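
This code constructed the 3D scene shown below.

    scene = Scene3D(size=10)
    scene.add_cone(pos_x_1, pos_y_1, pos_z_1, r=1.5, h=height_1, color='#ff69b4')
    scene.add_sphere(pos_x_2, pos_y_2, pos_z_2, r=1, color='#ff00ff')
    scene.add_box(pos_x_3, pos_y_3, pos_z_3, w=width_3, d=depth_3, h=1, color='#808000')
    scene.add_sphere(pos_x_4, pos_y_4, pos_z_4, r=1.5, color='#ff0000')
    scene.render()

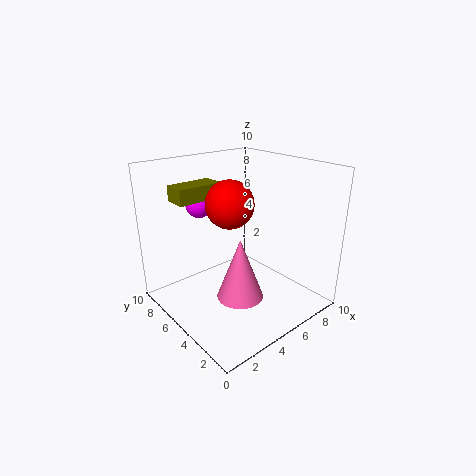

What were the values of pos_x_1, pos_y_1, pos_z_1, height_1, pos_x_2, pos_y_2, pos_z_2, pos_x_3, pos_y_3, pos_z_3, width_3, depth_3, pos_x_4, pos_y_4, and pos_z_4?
pos_x_1 = 3.5; pos_y_1 = 3; pos_z_1 = 2; height_1 = 4; pos_x_2 = 4.5; pos_y_2 = 9; pos_z_2 = 6.5; pos_x_3 = 1; pos_y_3 = 5.5; pos_z_3 = 8; width_3 = 3; depth_3 = 1.5; pos_x_4 = 3.5; pos_y_4 = 4; pos_z_4 = 8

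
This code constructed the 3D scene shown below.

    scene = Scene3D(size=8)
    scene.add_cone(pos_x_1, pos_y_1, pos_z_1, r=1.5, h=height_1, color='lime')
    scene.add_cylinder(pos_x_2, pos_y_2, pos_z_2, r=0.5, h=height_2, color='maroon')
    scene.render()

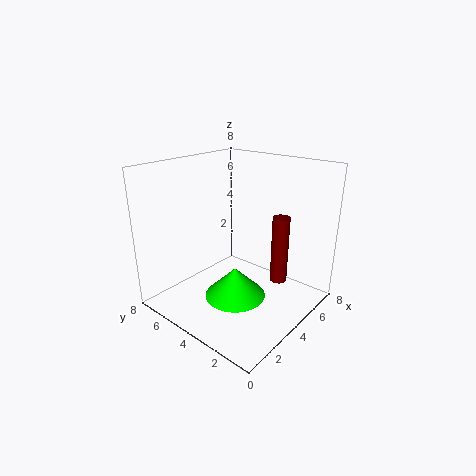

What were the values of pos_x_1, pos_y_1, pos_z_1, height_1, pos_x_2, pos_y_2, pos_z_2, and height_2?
pos_x_1 = 2; pos_y_1 = 2.5; pos_z_1 = 2; height_1 = 1.5; pos_x_2 = 6; pos_y_2 = 2.5; pos_z_2 = 1; height_2 = 4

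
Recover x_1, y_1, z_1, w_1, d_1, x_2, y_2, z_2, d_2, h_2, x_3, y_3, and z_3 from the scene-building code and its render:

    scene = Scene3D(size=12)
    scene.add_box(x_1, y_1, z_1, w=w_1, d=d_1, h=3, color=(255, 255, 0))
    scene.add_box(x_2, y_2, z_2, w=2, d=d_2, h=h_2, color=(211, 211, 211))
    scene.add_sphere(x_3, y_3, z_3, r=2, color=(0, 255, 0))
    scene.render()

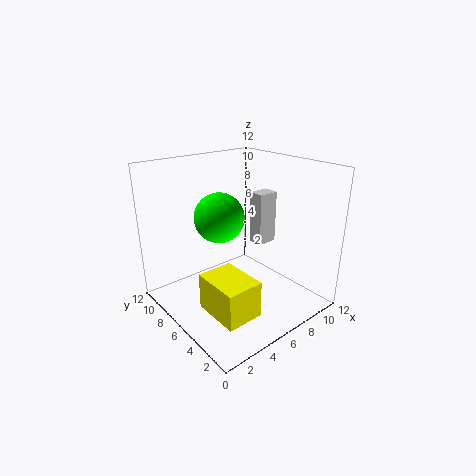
x_1 = 2
y_1 = 2
z_1 = 1
w_1 = 3
d_1 = 4
x_2 = 10
y_2 = 7.5
z_2 = 3.5
d_2 = 1.5
h_2 = 5
x_3 = 4.5
y_3 = 6.5
z_3 = 8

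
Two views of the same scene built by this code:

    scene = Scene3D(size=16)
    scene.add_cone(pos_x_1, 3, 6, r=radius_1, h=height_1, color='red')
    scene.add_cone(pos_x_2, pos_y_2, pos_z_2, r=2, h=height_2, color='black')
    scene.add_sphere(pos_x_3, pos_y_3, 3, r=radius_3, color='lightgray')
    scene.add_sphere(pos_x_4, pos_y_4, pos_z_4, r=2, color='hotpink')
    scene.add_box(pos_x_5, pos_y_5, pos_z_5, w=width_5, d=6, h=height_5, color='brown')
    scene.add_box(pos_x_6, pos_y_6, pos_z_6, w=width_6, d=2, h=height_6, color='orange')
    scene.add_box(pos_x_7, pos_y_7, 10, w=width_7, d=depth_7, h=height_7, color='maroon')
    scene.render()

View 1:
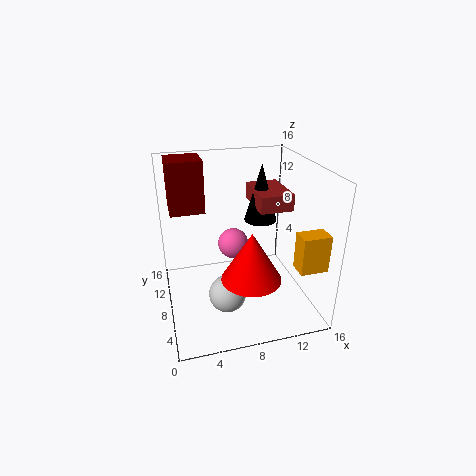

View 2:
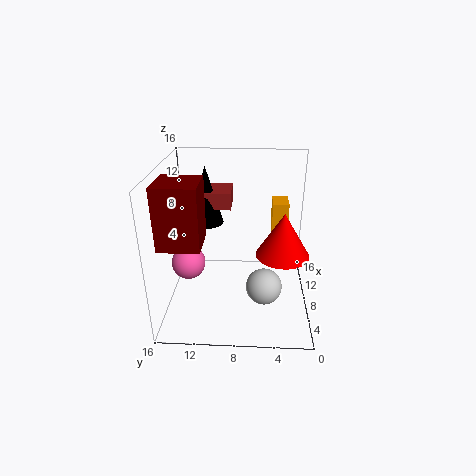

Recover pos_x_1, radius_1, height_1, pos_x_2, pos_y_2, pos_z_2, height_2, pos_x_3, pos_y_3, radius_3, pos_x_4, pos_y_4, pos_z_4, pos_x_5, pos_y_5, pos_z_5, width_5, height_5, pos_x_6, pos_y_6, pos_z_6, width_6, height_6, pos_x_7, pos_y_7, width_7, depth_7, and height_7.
pos_x_1 = 8; radius_1 = 3; height_1 = 5; pos_x_2 = 12; pos_y_2 = 12; pos_z_2 = 8; height_2 = 7; pos_x_3 = 6; pos_y_3 = 5; radius_3 = 2; pos_x_4 = 9; pos_y_4 = 14; pos_z_4 = 4; pos_x_5 = 11; pos_y_5 = 9; pos_z_5 = 10; width_5 = 4; height_5 = 2; pos_x_6 = 13; pos_y_6 = 2; pos_z_6 = 6; width_6 = 3; height_6 = 4; pos_x_7 = 1; pos_y_7 = 11; width_7 = 4; depth_7 = 4; height_7 = 6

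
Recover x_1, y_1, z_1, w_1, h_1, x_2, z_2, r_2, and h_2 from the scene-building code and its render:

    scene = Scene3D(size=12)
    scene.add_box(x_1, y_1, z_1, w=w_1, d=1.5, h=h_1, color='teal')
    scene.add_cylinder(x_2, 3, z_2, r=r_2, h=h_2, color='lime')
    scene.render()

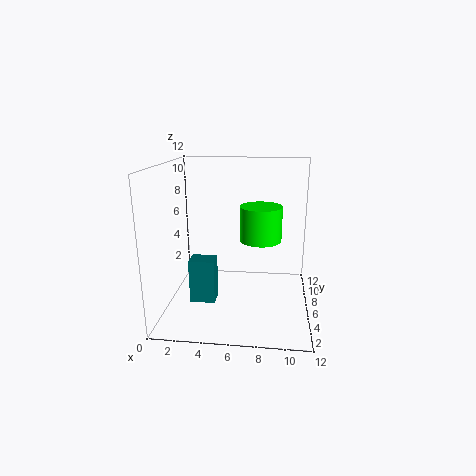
x_1 = 2.5
y_1 = 3
z_1 = 1.5
w_1 = 2
h_1 = 3.5
x_2 = 8
z_2 = 7
r_2 = 1.5
h_2 = 2.5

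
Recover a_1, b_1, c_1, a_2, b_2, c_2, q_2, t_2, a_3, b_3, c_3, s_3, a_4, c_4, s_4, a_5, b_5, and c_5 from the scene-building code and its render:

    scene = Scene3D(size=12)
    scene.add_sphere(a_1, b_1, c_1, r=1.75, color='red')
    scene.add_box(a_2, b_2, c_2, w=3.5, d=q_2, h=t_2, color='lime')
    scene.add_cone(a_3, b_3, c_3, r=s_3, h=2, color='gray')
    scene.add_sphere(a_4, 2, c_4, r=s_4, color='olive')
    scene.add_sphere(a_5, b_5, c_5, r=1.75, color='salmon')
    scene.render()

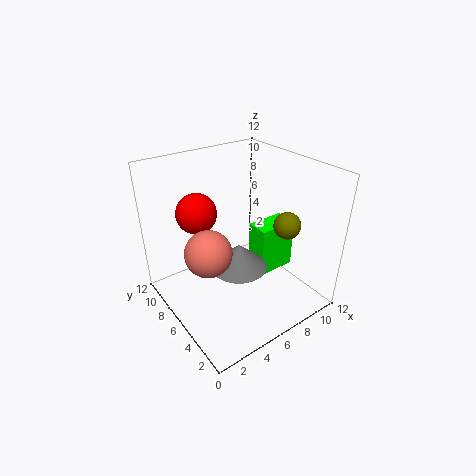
a_1 = 4
b_1 = 9.25
c_1 = 7.5
a_2 = 8
b_2 = 5
c_2 = 1.75
q_2 = 2
t_2 = 4.5
a_3 = 5
b_3 = 4.5
c_3 = 4.5
s_3 = 2.25
a_4 = 7.5
c_4 = 8.5
s_4 = 1
a_5 = 2.25
b_5 = 4.5
c_5 = 6.75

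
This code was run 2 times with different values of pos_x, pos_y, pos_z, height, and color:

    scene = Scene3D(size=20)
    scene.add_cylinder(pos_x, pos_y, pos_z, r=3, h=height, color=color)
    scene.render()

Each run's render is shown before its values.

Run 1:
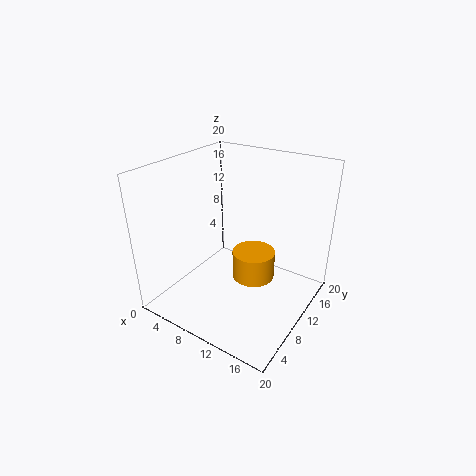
pos_x = 12
pos_y = 11
pos_z = 4
height = 4
color = 'orange'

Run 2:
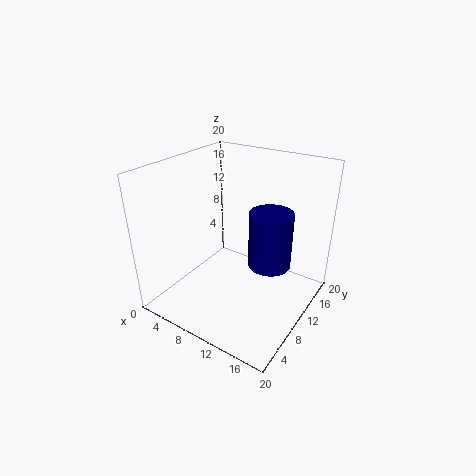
pos_x = 14
pos_y = 12
pos_z = 6
height = 8
color = 'navy'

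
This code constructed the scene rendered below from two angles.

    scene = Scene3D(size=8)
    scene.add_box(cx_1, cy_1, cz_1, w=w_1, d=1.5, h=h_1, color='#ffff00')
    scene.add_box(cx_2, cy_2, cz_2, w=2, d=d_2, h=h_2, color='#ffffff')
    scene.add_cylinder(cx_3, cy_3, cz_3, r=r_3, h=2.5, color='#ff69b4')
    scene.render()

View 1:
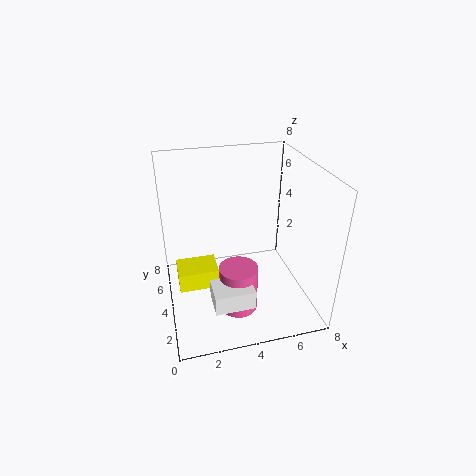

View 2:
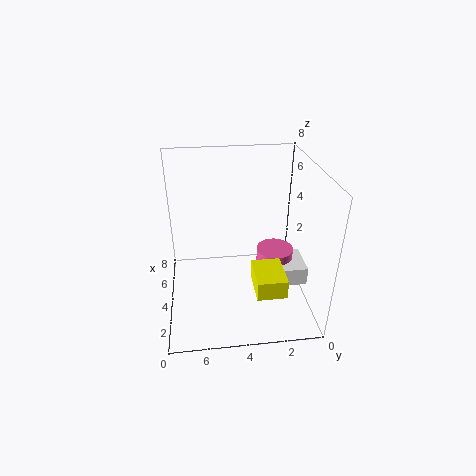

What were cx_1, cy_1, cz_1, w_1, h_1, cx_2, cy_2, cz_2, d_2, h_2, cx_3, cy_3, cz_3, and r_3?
cx_1 = 0.5; cy_1 = 2; cz_1 = 2.5; w_1 = 2; h_1 = 1; cx_2 = 2; cy_2 = 0.5; cz_2 = 2; d_2 = 1.5; h_2 = 1; cx_3 = 3.5; cy_3 = 2; cz_3 = 1; r_3 = 1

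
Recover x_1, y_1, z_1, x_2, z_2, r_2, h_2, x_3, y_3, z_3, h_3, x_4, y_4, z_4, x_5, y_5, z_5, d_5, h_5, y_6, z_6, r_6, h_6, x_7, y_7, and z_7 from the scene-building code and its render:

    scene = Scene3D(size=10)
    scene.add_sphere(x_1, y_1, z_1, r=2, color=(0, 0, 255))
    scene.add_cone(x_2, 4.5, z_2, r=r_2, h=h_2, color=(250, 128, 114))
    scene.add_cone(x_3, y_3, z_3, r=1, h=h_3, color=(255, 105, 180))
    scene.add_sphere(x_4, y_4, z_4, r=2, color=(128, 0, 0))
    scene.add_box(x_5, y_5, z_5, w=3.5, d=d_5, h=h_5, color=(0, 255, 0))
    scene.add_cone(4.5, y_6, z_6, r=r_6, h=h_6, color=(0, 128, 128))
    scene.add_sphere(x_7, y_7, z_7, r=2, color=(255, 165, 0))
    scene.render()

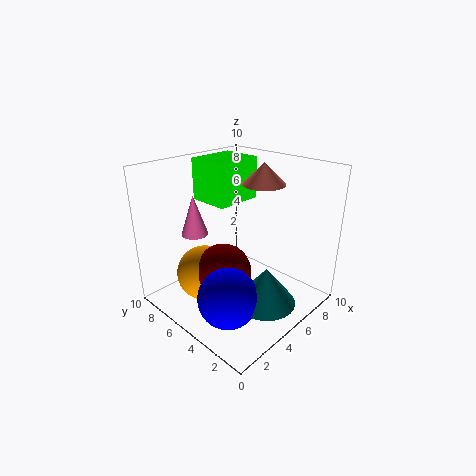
x_1 = 2.5
y_1 = 3.5
z_1 = 2
x_2 = 7
z_2 = 8.5
r_2 = 1.5
h_2 = 1.5
x_3 = 4
y_3 = 8.5
z_3 = 4.5
h_3 = 3
x_4 = 4
y_4 = 5.5
z_4 = 2.5
x_5 = 4.5
y_5 = 6
z_5 = 7
d_5 = 3
h_5 = 3
y_6 = 2
z_6 = 1.5
r_6 = 2
h_6 = 2.5
x_7 = 3.5
y_7 = 7
z_7 = 2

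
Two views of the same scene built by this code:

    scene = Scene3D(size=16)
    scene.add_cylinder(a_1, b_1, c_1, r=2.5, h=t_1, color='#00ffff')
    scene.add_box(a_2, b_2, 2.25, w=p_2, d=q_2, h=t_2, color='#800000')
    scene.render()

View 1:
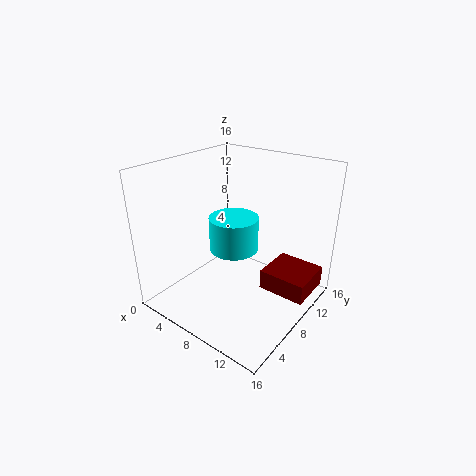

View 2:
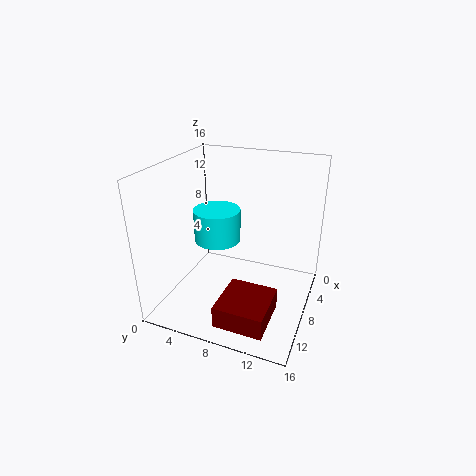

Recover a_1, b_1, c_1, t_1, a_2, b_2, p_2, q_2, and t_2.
a_1 = 9; b_1 = 6; c_1 = 8; t_1 = 3.5; a_2 = 10.75; b_2 = 8.5; p_2 = 5.25; q_2 = 5; t_2 = 2.25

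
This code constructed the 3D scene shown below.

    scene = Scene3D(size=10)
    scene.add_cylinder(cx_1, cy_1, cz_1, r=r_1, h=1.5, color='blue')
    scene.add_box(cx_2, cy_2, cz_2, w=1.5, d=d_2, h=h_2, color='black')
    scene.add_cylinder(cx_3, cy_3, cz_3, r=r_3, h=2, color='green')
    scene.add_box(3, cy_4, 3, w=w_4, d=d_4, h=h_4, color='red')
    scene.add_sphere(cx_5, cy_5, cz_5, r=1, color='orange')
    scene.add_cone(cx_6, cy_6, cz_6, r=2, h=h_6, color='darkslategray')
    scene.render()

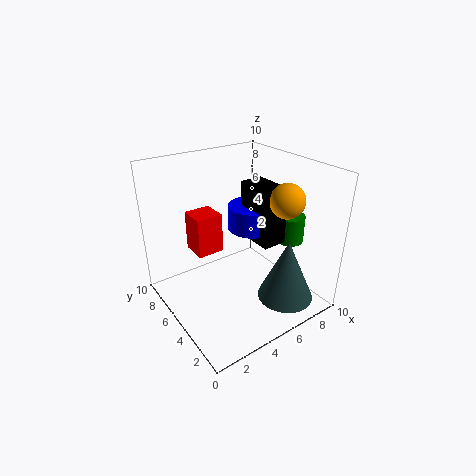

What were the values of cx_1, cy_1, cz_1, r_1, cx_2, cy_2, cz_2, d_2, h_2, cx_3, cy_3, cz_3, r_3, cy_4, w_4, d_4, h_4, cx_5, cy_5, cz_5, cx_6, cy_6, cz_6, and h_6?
cx_1 = 5
cy_1 = 3.5
cz_1 = 6.5
r_1 = 1.5
cx_2 = 4.5
cy_2 = 1.5
cz_2 = 6
d_2 = 2.5
h_2 = 3.5
cx_3 = 9
cy_3 = 4
cz_3 = 4
r_3 = 1
cy_4 = 7
w_4 = 2
d_4 = 2
h_4 = 3
cx_5 = 5.5
cy_5 = 1
cz_5 = 9
cx_6 = 7.5
cy_6 = 2.5
cz_6 = 0.5
h_6 = 4.5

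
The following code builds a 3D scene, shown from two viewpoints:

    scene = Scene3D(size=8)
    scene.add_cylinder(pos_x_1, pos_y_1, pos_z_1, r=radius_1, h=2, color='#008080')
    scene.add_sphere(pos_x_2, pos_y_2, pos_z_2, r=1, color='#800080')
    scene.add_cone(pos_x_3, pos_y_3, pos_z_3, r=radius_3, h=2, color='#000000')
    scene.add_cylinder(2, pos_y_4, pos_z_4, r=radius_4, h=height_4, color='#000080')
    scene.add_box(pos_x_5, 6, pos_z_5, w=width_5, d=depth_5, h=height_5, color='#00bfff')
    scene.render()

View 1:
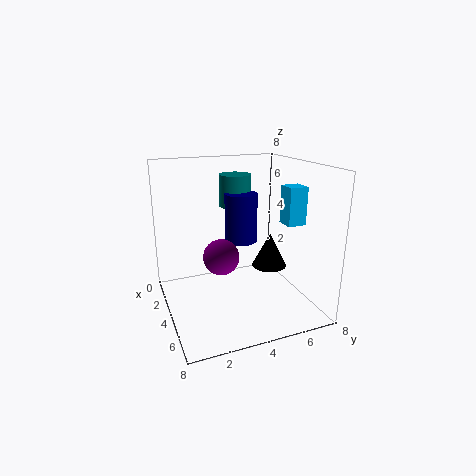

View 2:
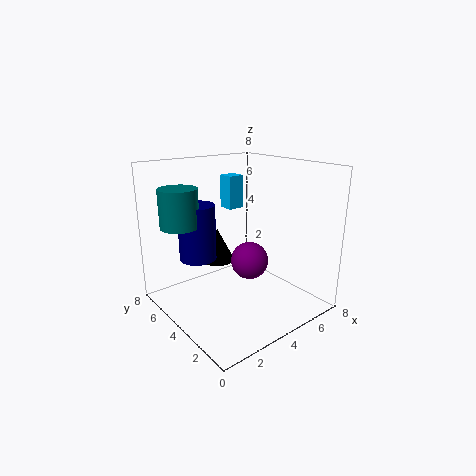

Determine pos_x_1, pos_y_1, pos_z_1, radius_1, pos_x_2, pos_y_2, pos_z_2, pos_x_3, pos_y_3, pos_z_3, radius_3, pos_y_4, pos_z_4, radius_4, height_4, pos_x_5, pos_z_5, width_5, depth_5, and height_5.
pos_x_1 = 1; pos_y_1 = 5; pos_z_1 = 5; radius_1 = 1; pos_x_2 = 4; pos_y_2 = 3; pos_z_2 = 3; pos_x_3 = 4; pos_y_3 = 6; pos_z_3 = 2; radius_3 = 1; pos_y_4 = 5; pos_z_4 = 3; radius_4 = 1; height_4 = 3; pos_x_5 = 5; pos_z_5 = 5; width_5 = 1; depth_5 = 1; height_5 = 2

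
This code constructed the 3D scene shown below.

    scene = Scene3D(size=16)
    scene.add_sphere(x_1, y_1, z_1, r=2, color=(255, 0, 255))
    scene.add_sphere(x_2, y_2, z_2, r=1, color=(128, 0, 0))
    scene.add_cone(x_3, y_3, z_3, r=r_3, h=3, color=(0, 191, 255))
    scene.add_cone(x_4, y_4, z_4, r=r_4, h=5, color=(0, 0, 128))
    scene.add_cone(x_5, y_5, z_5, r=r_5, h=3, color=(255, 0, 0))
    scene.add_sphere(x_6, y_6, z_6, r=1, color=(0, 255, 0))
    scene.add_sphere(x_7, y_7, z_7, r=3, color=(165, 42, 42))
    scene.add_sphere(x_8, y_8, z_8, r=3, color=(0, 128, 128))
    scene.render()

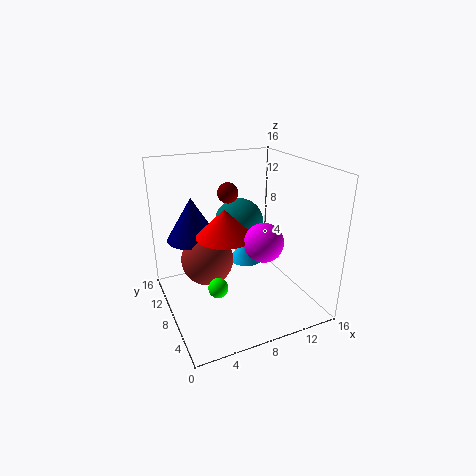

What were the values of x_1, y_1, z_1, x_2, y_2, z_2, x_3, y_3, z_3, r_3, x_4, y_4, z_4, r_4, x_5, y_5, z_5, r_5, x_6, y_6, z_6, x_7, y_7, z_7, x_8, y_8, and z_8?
x_1 = 9
y_1 = 4
z_1 = 9
x_2 = 6
y_2 = 6
z_2 = 14
x_3 = 10
y_3 = 10
z_3 = 4
r_3 = 2
x_4 = 4
y_4 = 12
z_4 = 7
r_4 = 3
x_5 = 6
y_5 = 7
z_5 = 9
r_5 = 3
x_6 = 4
y_6 = 4
z_6 = 5
x_7 = 5
y_7 = 10
z_7 = 5
x_8 = 10
y_8 = 12
z_8 = 8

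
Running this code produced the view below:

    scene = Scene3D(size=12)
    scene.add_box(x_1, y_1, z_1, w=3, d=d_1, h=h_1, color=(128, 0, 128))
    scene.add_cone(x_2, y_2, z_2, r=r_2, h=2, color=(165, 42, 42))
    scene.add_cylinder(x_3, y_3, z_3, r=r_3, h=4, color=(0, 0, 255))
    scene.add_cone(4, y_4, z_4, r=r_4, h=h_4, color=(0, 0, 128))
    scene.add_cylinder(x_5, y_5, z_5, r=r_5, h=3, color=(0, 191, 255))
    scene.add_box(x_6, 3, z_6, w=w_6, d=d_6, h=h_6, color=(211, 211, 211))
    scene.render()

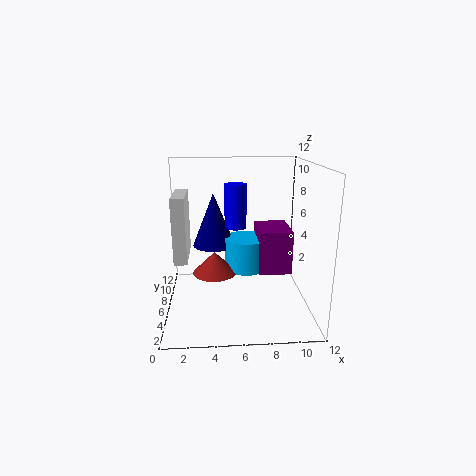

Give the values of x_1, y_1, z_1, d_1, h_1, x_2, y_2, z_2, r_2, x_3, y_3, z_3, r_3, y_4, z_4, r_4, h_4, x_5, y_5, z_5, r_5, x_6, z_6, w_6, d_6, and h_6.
x_1 = 8; y_1 = 7; z_1 = 2; d_1 = 4; h_1 = 4; x_2 = 4; y_2 = 8; z_2 = 2; r_2 = 2; x_3 = 6; y_3 = 9; z_3 = 6; r_3 = 1; y_4 = 10; z_4 = 4; r_4 = 2; h_4 = 5; x_5 = 7; y_5 = 9; z_5 = 2; r_5 = 2; x_6 = 1; z_6 = 5; w_6 = 1; d_6 = 4; h_6 = 5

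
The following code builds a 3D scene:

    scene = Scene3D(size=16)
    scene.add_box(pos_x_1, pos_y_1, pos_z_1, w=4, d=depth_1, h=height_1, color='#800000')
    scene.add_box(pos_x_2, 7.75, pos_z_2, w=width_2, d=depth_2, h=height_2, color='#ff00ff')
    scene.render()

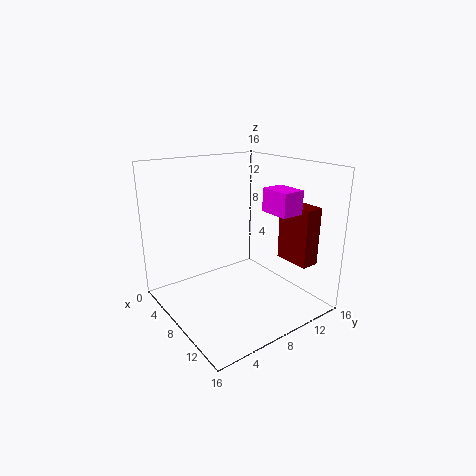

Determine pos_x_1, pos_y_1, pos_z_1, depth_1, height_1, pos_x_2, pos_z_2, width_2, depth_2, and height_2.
pos_x_1 = 10.5; pos_y_1 = 11.75; pos_z_1 = 5.75; depth_1 = 2; height_1 = 6.25; pos_x_2 = 12.25; pos_z_2 = 12.25; width_2 = 3; depth_2 = 2.25; height_2 = 2.25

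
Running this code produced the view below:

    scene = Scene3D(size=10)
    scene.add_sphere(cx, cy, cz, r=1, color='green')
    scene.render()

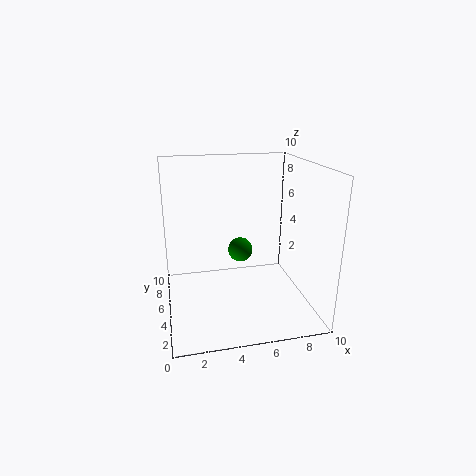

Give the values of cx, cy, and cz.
cx = 6; cy = 8.5; cz = 2.5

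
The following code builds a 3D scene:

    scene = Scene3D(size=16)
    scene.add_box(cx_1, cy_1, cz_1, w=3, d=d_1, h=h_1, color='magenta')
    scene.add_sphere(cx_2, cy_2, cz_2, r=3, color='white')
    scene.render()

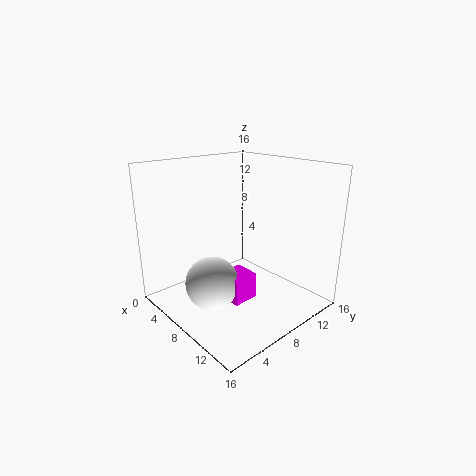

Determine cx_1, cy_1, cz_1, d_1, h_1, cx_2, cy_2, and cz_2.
cx_1 = 7; cy_1 = 6; cz_1 = 1; d_1 = 3; h_1 = 3; cx_2 = 7; cy_2 = 5; cz_2 = 3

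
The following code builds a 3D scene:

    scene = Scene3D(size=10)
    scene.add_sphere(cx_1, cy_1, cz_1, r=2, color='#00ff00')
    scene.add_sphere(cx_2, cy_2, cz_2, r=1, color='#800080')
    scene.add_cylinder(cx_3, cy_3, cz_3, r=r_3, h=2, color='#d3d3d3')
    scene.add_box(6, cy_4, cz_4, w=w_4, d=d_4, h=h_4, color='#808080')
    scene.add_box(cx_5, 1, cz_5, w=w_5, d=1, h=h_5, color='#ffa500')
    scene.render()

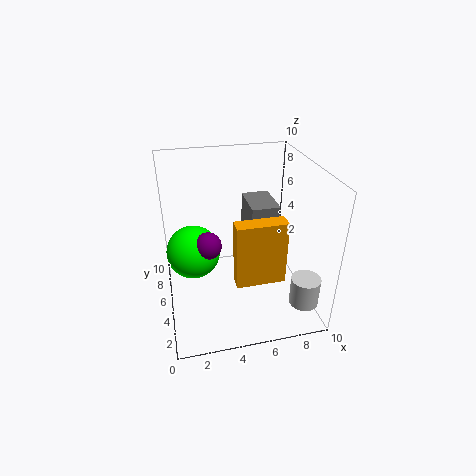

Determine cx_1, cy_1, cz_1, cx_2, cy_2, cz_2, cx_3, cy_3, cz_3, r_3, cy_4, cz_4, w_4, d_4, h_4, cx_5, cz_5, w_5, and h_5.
cx_1 = 2; cy_1 = 7; cz_1 = 3; cx_2 = 3; cy_2 = 6; cz_2 = 4; cx_3 = 9; cy_3 = 2; cz_3 = 1; r_3 = 1; cy_4 = 5; cz_4 = 3; w_4 = 2; d_4 = 3; h_4 = 4; cx_5 = 4; cz_5 = 4; w_5 = 3; h_5 = 4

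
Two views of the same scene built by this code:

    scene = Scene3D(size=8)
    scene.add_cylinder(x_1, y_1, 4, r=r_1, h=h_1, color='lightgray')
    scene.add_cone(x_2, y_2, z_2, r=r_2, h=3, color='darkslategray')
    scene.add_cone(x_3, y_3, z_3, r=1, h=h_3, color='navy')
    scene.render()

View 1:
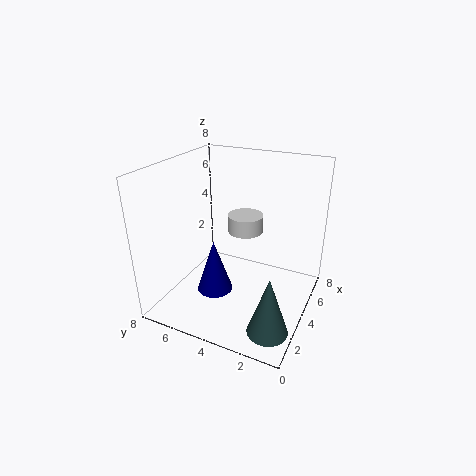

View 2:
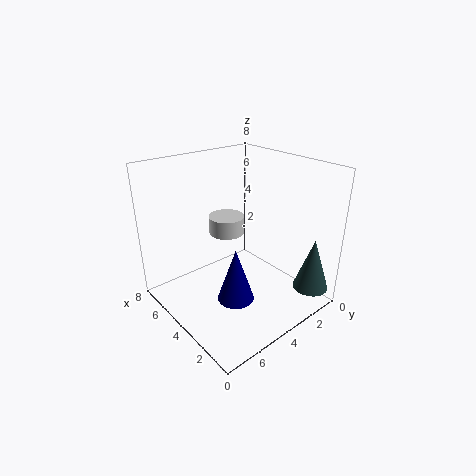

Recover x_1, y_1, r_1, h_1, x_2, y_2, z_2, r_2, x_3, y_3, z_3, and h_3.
x_1 = 5
y_1 = 4
r_1 = 1
h_1 = 1
x_2 = 1
y_2 = 1
z_2 = 1
r_2 = 1
x_3 = 3
y_3 = 5
z_3 = 1
h_3 = 3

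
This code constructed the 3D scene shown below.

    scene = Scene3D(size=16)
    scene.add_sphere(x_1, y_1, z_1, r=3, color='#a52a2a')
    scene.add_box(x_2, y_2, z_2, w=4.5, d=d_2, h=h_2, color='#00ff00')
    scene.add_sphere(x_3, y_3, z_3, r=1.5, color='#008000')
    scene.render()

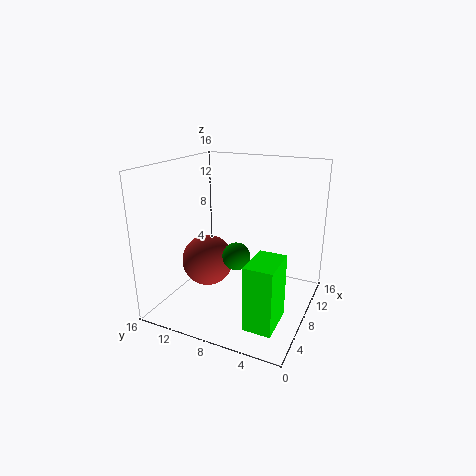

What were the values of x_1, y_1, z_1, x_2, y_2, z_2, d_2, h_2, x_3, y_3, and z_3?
x_1 = 8
y_1 = 12
z_1 = 4.5
x_2 = 2.5
y_2 = 2
z_2 = 0.5
d_2 = 3
h_2 = 7
x_3 = 6.5
y_3 = 7.5
z_3 = 6.5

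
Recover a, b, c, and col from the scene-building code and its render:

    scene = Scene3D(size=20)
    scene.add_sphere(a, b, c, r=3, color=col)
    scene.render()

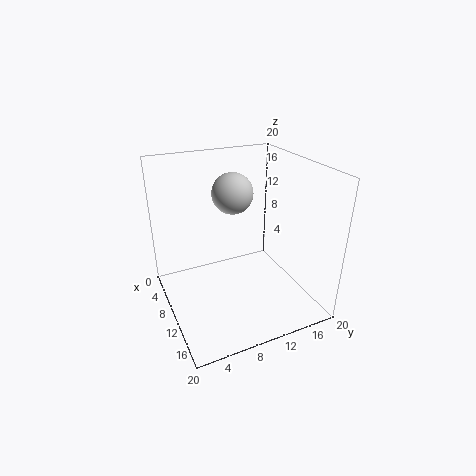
a = 6; b = 11; c = 15; col = 'lightgray'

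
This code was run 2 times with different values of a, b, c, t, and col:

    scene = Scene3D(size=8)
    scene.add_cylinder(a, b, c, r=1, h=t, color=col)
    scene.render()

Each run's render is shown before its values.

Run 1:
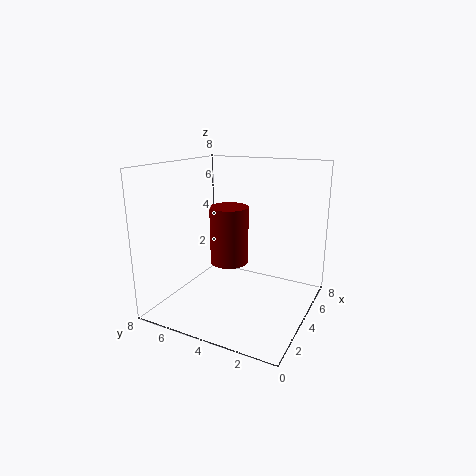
a = 3
b = 4
c = 3
t = 3
col = 'maroon'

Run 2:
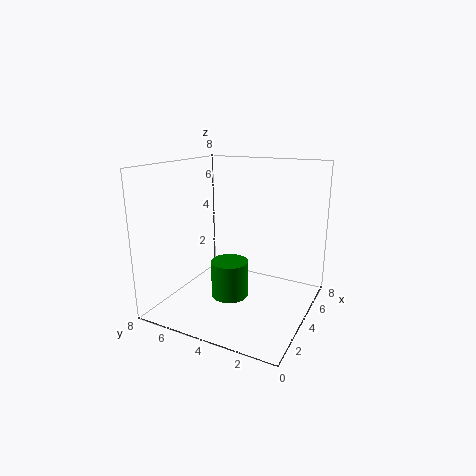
a = 3
b = 4
c = 1
t = 2
col = 'green'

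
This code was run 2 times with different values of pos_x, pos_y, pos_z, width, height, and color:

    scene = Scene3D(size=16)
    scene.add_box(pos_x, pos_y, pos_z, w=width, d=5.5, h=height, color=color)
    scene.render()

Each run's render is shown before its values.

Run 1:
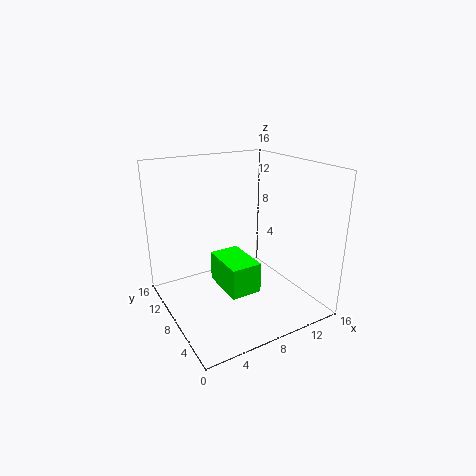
pos_x = 6; pos_y = 5.5; pos_z = 2; width = 3.5; height = 3.5; color = 'lime'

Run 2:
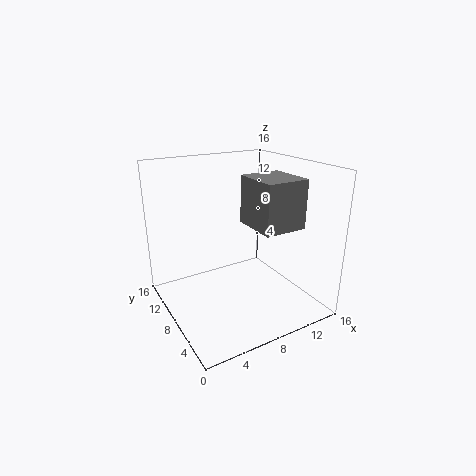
pos_x = 9.5; pos_y = 4.5; pos_z = 9; width = 5; height = 5.5; color = 'gray'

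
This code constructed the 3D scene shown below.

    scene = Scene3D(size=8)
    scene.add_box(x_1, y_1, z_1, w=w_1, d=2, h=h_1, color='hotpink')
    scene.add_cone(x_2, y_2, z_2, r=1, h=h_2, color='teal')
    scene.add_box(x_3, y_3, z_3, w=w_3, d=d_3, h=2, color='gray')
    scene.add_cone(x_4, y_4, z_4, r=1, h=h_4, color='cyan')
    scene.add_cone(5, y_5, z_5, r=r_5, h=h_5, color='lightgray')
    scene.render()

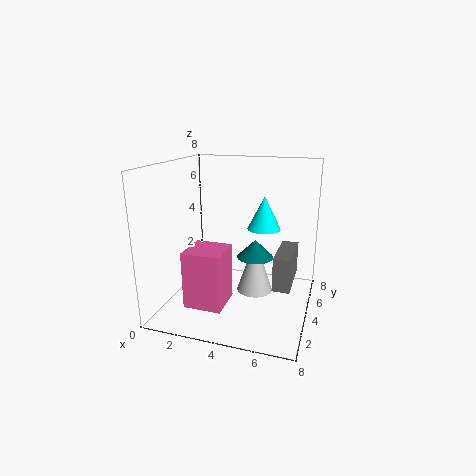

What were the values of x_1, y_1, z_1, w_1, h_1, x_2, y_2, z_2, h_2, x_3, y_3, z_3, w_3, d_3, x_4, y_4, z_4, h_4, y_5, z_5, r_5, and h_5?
x_1 = 2; y_1 = 1; z_1 = 1; w_1 = 2; h_1 = 3; x_2 = 5; y_2 = 4; z_2 = 3; h_2 = 1; x_3 = 6; y_3 = 4; z_3 = 1; w_3 = 1; d_3 = 3; x_4 = 5; y_4 = 6; z_4 = 4; h_4 = 2; y_5 = 4; z_5 = 1; r_5 = 1; h_5 = 3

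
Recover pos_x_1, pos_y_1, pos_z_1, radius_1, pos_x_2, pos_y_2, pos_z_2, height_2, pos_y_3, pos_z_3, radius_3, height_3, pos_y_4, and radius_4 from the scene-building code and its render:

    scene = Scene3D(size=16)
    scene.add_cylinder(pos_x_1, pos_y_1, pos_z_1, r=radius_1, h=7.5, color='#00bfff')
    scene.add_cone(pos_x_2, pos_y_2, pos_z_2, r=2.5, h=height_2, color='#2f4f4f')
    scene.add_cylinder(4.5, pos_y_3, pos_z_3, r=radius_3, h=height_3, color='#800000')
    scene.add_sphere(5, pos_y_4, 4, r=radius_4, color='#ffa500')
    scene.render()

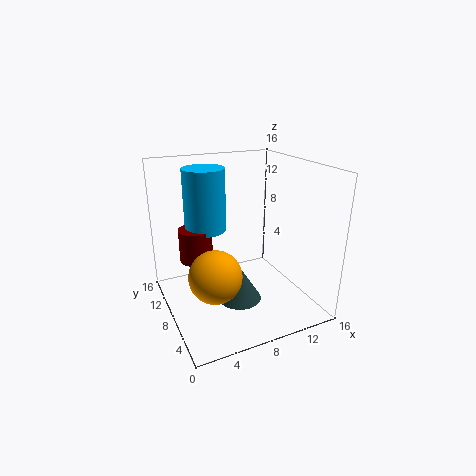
pos_x_1 = 6; pos_y_1 = 13; pos_z_1 = 7.5; radius_1 = 2.5; pos_x_2 = 8; pos_y_2 = 7.5; pos_z_2 = 0.5; height_2 = 4; pos_y_3 = 12.5; pos_z_3 = 4; radius_3 = 2; height_3 = 4; pos_y_4 = 7.5; radius_4 = 3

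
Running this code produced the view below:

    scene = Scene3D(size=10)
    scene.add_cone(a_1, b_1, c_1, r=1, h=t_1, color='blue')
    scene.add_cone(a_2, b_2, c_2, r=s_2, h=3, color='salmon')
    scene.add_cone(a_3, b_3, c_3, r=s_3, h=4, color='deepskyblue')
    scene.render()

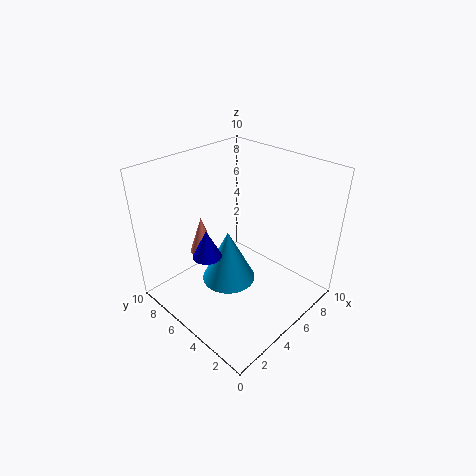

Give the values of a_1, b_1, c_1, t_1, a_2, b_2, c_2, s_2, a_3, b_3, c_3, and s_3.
a_1 = 3, b_1 = 6, c_1 = 4, t_1 = 2, a_2 = 5, b_2 = 9, c_2 = 2, s_2 = 1, a_3 = 5, b_3 = 6, c_3 = 1, s_3 = 2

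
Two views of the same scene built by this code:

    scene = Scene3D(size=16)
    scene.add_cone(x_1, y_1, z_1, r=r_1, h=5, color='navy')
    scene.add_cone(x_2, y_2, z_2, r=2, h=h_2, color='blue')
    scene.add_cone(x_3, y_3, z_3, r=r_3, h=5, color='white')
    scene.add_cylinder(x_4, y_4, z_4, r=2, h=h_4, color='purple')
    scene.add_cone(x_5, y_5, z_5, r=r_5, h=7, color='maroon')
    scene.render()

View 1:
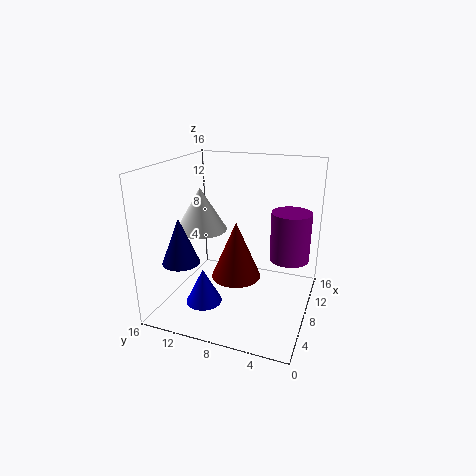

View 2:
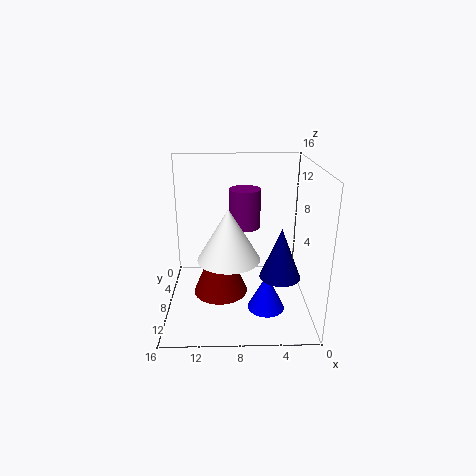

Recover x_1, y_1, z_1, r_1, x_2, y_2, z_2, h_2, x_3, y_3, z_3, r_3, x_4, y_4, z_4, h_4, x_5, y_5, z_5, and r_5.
x_1 = 4, y_1 = 13, z_1 = 6, r_1 = 2, x_2 = 5, y_2 = 11, z_2 = 1, h_2 = 4, x_3 = 9, y_3 = 13, z_3 = 8, r_3 = 3, x_4 = 7, y_4 = 2, z_4 = 7, h_4 = 5, x_5 = 10, y_5 = 9, z_5 = 2, r_5 = 3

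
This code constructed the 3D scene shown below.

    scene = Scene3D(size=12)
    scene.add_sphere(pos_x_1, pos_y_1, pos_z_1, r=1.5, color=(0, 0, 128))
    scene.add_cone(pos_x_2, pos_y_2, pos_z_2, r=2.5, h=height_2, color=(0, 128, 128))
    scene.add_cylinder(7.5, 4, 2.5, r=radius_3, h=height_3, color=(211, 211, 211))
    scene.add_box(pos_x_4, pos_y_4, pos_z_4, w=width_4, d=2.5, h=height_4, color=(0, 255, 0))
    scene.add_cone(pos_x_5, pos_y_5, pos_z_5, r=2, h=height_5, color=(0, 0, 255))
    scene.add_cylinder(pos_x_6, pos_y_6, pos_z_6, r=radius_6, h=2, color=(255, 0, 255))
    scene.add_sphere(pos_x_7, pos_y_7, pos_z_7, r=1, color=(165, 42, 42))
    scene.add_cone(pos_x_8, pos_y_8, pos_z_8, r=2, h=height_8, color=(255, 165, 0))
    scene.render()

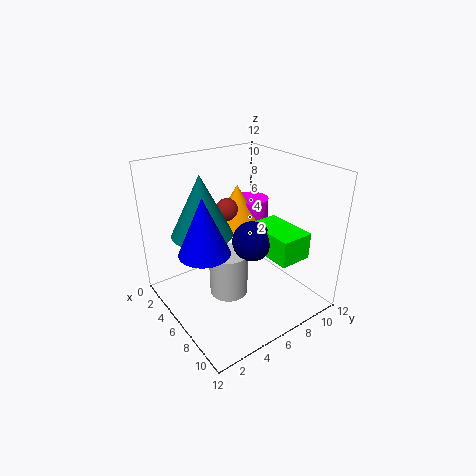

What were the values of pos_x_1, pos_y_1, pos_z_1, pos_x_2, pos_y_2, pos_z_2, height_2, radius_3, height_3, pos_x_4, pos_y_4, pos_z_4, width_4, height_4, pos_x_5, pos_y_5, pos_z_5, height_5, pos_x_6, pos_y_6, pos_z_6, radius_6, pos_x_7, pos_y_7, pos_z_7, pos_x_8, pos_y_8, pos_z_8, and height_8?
pos_x_1 = 8.5, pos_y_1 = 5.5, pos_z_1 = 7, pos_x_2 = 4.5, pos_y_2 = 3.5, pos_z_2 = 6.5, height_2 = 5, radius_3 = 1.5, height_3 = 3.5, pos_x_4 = 7.5, pos_y_4 = 6, pos_z_4 = 6, width_4 = 4, height_4 = 2, pos_x_5 = 6.5, pos_y_5 = 2.5, pos_z_5 = 6, height_5 = 4.5, pos_x_6 = 4.5, pos_y_6 = 8.5, pos_z_6 = 6.5, radius_6 = 1.5, pos_x_7 = 4.5, pos_y_7 = 6, pos_z_7 = 8, pos_x_8 = 4.5, pos_y_8 = 7, pos_z_8 = 6.5, height_8 = 3.5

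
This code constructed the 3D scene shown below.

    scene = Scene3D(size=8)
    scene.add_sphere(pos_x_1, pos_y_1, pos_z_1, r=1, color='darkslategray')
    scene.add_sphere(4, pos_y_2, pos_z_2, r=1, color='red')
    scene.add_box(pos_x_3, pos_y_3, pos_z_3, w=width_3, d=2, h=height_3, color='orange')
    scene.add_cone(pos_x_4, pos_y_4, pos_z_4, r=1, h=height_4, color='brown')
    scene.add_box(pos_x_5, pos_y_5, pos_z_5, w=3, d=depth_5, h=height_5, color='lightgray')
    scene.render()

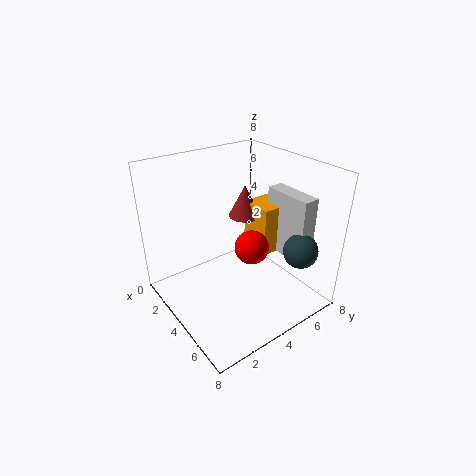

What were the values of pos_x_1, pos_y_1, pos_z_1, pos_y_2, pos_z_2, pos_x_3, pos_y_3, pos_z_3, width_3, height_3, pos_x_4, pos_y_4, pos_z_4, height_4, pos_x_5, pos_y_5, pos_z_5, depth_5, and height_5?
pos_x_1 = 6, pos_y_1 = 7, pos_z_1 = 3, pos_y_2 = 5, pos_z_2 = 3, pos_x_3 = 2, pos_y_3 = 6, pos_z_3 = 2, width_3 = 2, height_3 = 3, pos_x_4 = 2, pos_y_4 = 6, pos_z_4 = 4, height_4 = 2, pos_x_5 = 3, pos_y_5 = 7, pos_z_5 = 2, depth_5 = 1, height_5 = 4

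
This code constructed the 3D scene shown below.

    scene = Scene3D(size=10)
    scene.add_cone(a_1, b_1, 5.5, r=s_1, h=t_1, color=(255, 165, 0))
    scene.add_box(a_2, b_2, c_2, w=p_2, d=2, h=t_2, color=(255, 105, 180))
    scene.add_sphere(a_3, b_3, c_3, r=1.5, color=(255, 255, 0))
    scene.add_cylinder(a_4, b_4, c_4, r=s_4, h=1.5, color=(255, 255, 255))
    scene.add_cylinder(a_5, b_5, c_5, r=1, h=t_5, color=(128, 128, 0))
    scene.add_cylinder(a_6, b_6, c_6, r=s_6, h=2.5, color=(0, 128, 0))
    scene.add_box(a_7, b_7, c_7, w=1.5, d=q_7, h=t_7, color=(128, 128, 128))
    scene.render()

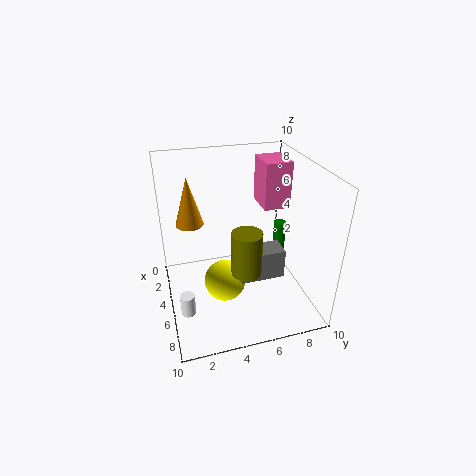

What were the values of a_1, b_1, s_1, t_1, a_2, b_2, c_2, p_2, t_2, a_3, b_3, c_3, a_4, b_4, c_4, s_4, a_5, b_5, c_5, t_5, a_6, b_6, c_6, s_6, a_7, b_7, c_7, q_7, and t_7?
a_1 = 3; b_1 = 2; s_1 = 1; t_1 = 3.5; a_2 = 1; b_2 = 7.5; c_2 = 6; p_2 = 2.5; t_2 = 3.5; a_3 = 5; b_3 = 4; c_3 = 1.5; a_4 = 6.5; b_4 = 1; c_4 = 0.5; s_4 = 0.5; a_5 = 7; b_5 = 5; c_5 = 3.5; t_5 = 3; a_6 = 2; b_6 = 9.5; c_6 = 1.5; s_6 = 0.5; a_7 = 6; b_7 = 4.5; c_7 = 3; q_7 = 3; t_7 = 2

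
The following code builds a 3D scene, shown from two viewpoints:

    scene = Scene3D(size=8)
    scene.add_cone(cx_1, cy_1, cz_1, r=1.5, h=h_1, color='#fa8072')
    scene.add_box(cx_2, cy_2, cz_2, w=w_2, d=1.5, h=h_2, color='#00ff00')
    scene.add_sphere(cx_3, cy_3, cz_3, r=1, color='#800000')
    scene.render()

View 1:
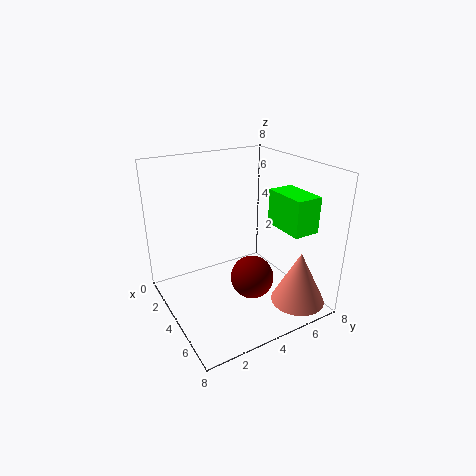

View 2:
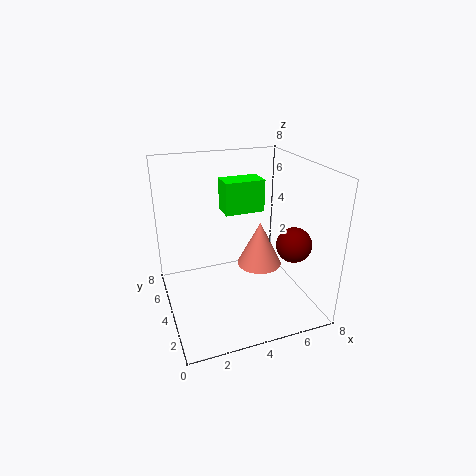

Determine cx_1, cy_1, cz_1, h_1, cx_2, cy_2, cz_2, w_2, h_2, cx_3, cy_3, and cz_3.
cx_1 = 6.5; cy_1 = 6.5; cz_1 = 0.5; h_1 = 3; cx_2 = 4; cy_2 = 6; cz_2 = 4.5; w_2 = 2.5; h_2 = 2; cx_3 = 7; cy_3 = 3; cz_3 = 3.5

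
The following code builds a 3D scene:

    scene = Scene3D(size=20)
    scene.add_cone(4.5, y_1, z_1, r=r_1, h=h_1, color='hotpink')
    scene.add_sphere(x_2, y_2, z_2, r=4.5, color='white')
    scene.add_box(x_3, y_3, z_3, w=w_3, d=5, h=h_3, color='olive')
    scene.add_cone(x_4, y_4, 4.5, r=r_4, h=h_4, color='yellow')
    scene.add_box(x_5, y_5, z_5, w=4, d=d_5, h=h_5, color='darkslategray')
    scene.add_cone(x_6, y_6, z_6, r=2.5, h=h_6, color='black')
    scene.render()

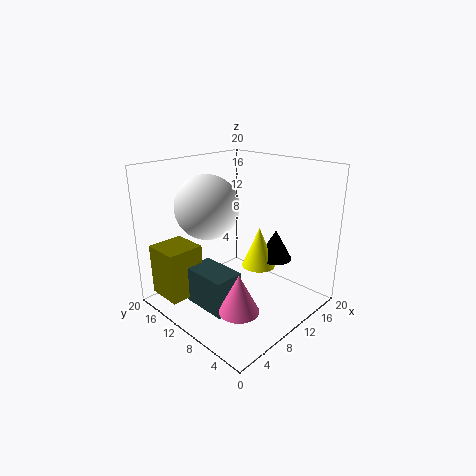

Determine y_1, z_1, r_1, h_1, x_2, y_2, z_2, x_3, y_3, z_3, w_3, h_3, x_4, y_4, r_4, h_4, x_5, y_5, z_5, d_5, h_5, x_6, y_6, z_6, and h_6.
y_1 = 4.5; z_1 = 3.5; r_1 = 2.5; h_1 = 5; x_2 = 8; y_2 = 14; z_2 = 14; x_3 = 0.5; y_3 = 12.5; z_3 = 2.5; w_3 = 5; h_3 = 7; x_4 = 14; y_4 = 9.5; r_4 = 2.5; h_4 = 6; x_5 = 3; y_5 = 6.5; z_5 = 2; d_5 = 6.5; h_5 = 5; x_6 = 16; y_6 = 8; z_6 = 5.5; h_6 = 4.5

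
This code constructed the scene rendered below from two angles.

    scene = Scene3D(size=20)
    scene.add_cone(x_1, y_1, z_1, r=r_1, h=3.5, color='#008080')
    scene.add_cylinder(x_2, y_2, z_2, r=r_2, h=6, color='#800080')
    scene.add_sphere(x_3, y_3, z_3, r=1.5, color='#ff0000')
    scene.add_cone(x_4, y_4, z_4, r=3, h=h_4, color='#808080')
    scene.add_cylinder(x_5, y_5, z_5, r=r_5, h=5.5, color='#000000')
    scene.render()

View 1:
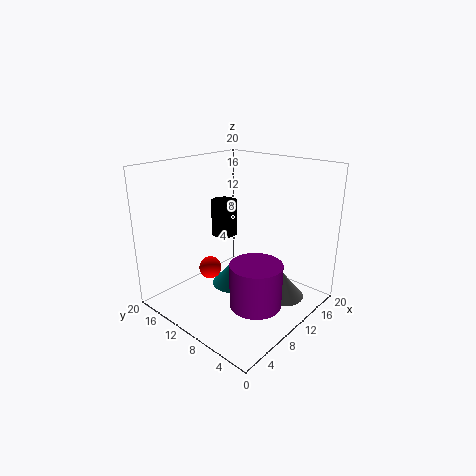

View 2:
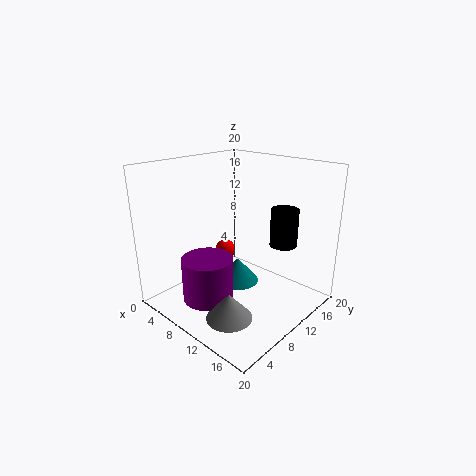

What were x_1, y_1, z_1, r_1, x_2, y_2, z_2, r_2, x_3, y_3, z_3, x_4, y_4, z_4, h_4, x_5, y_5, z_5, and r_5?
x_1 = 9.5
y_1 = 10.5
z_1 = 3
r_1 = 3
x_2 = 8.5
y_2 = 5.5
z_2 = 2
r_2 = 3.5
x_3 = 6
y_3 = 11.5
z_3 = 6.5
x_4 = 13.5
y_4 = 4.5
z_4 = 1.5
h_4 = 3.5
x_5 = 13.5
y_5 = 16
z_5 = 8
r_5 = 2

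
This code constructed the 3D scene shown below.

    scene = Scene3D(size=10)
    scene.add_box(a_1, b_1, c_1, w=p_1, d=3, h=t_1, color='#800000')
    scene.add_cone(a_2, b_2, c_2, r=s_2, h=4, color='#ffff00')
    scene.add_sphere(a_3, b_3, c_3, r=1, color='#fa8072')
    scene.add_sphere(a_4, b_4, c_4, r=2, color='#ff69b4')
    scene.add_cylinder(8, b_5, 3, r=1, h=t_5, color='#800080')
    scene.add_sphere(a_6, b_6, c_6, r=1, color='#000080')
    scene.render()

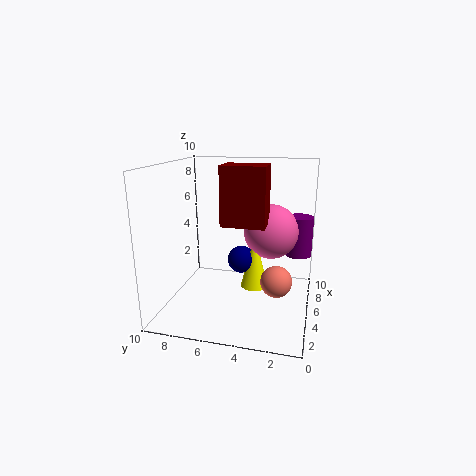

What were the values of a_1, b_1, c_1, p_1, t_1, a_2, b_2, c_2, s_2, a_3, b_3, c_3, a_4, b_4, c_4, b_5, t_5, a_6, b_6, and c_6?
a_1 = 4, b_1 = 3, c_1 = 6, p_1 = 2, t_1 = 4, a_2 = 6, b_2 = 4, c_2 = 1, s_2 = 1, a_3 = 3, b_3 = 2, c_3 = 3, a_4 = 7, b_4 = 3, c_4 = 5, b_5 = 1, t_5 = 3, a_6 = 6, b_6 = 5, c_6 = 3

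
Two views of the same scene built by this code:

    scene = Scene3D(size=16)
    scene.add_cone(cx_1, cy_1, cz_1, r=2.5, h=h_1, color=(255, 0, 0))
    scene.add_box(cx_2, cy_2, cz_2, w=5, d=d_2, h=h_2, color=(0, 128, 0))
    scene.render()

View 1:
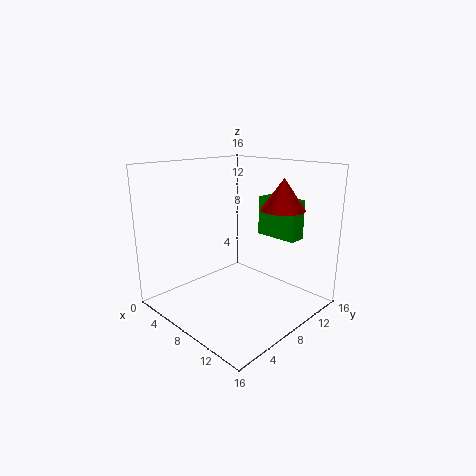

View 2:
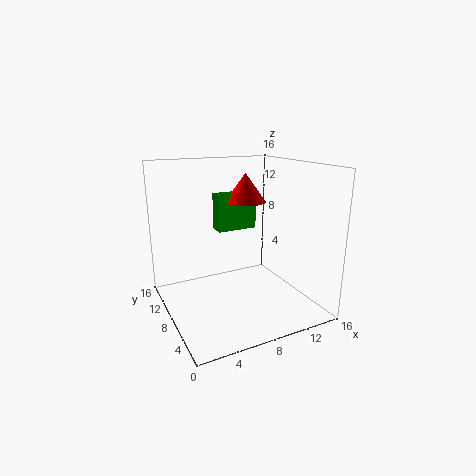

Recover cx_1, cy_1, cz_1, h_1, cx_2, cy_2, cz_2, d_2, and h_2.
cx_1 = 11, cy_1 = 12, cz_1 = 11, h_1 = 3.5, cx_2 = 7.5, cy_2 = 12, cz_2 = 7.5, d_2 = 2, h_2 = 4.5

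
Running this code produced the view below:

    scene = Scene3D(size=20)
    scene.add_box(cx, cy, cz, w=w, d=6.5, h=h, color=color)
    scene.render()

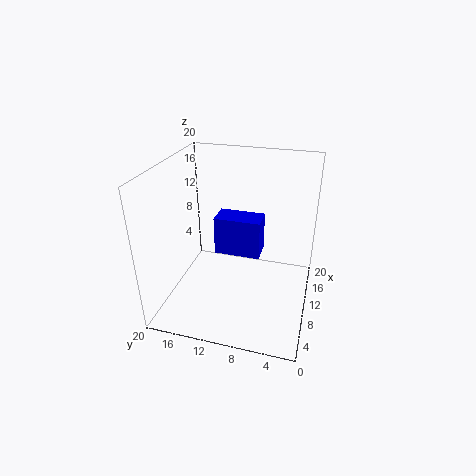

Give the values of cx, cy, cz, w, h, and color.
cx = 10
cy = 7
cz = 7
w = 3.5
h = 5.5
color = 'blue'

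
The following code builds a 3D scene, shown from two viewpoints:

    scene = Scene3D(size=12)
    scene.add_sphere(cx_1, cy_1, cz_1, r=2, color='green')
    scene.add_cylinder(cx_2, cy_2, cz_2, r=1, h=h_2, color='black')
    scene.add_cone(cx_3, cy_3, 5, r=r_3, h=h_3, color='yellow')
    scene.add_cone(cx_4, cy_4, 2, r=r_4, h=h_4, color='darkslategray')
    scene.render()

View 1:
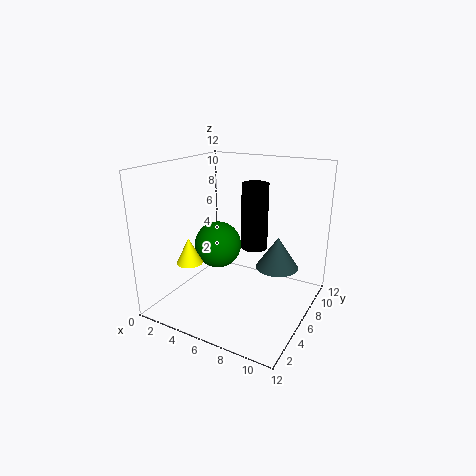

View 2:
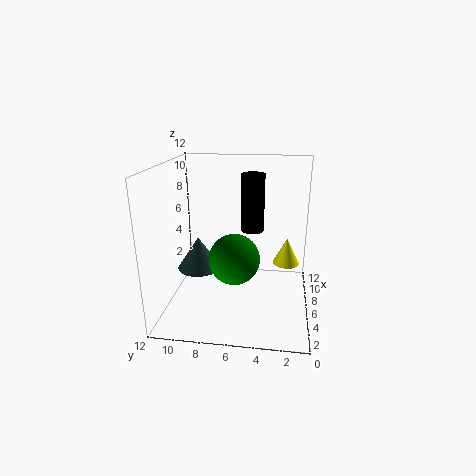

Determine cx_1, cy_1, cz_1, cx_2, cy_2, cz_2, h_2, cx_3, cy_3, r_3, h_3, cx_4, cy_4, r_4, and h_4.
cx_1 = 4; cy_1 = 6; cz_1 = 5; cx_2 = 8; cy_2 = 5; cz_2 = 6; h_2 = 5; cx_3 = 4; cy_3 = 2; r_3 = 1; h_3 = 2; cx_4 = 8; cy_4 = 10; r_4 = 2; h_4 = 3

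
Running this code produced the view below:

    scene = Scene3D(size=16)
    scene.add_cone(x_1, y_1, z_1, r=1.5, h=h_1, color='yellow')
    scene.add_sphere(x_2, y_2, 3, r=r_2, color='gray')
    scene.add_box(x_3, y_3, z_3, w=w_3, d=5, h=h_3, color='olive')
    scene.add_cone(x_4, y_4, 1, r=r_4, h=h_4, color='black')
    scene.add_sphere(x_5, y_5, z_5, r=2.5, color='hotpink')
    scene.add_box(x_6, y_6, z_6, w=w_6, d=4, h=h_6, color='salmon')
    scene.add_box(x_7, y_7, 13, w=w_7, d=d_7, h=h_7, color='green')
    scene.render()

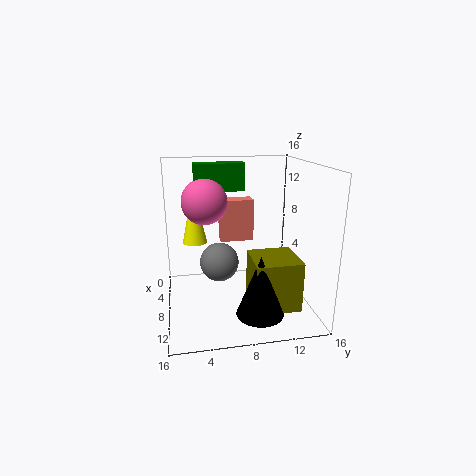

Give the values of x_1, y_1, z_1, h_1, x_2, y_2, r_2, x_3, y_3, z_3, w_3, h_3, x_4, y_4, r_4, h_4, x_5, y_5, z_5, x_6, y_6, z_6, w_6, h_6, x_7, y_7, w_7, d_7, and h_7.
x_1 = 3, y_1 = 3.5, z_1 = 6, h_1 = 7, x_2 = 3, y_2 = 6.5, r_2 = 2.5, x_3 = 8, y_3 = 9, z_3 = 1, w_3 = 5, h_3 = 5.5, x_4 = 12.5, y_4 = 9.5, r_4 = 2.5, h_4 = 6.5, x_5 = 7, y_5 = 4.5, z_5 = 12, x_6 = 3, y_6 = 6.5, z_6 = 6.5, w_6 = 2, h_6 = 5, x_7 = 5, y_7 = 3.5, w_7 = 2, d_7 = 5.5, h_7 = 3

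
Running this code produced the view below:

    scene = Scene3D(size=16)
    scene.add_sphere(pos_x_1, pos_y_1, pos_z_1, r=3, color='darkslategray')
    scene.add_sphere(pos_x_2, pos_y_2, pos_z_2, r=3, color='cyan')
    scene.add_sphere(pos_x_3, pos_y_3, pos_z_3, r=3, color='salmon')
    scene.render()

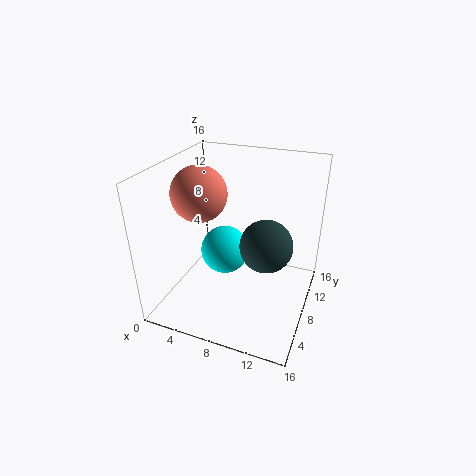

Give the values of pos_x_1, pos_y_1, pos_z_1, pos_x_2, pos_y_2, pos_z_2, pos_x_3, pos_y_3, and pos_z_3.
pos_x_1 = 11, pos_y_1 = 9, pos_z_1 = 7, pos_x_2 = 5, pos_y_2 = 11, pos_z_2 = 4, pos_x_3 = 4, pos_y_3 = 7, pos_z_3 = 13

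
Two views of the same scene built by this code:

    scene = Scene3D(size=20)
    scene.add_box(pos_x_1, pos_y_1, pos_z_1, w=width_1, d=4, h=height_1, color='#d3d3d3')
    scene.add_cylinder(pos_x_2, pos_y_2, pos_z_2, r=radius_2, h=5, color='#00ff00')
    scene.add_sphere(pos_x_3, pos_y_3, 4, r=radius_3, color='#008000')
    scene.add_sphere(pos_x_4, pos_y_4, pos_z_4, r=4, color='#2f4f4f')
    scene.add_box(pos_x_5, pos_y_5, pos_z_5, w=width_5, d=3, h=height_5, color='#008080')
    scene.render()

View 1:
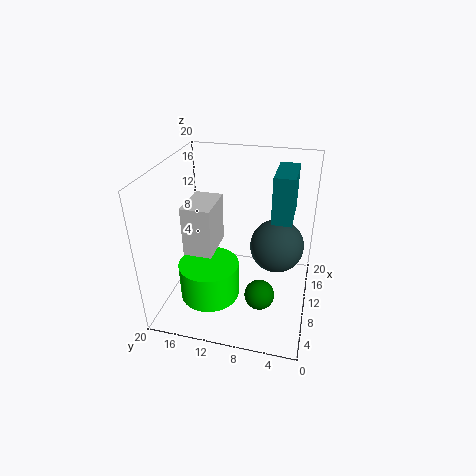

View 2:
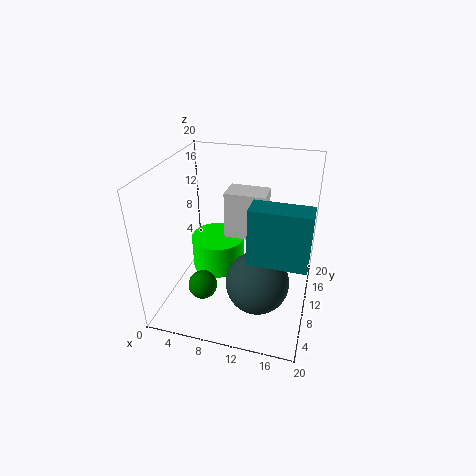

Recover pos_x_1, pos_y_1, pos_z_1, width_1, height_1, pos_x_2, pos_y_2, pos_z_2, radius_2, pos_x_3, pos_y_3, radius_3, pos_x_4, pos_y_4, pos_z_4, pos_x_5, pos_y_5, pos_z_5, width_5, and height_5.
pos_x_1 = 7
pos_y_1 = 13
pos_z_1 = 8
width_1 = 6
height_1 = 7
pos_x_2 = 6
pos_y_2 = 13
pos_z_2 = 3
radius_2 = 4
pos_x_3 = 6
pos_y_3 = 6
radius_3 = 2
pos_x_4 = 14
pos_y_4 = 5
pos_z_4 = 7
pos_x_5 = 13
pos_y_5 = 3
pos_z_5 = 11
width_5 = 7
height_5 = 7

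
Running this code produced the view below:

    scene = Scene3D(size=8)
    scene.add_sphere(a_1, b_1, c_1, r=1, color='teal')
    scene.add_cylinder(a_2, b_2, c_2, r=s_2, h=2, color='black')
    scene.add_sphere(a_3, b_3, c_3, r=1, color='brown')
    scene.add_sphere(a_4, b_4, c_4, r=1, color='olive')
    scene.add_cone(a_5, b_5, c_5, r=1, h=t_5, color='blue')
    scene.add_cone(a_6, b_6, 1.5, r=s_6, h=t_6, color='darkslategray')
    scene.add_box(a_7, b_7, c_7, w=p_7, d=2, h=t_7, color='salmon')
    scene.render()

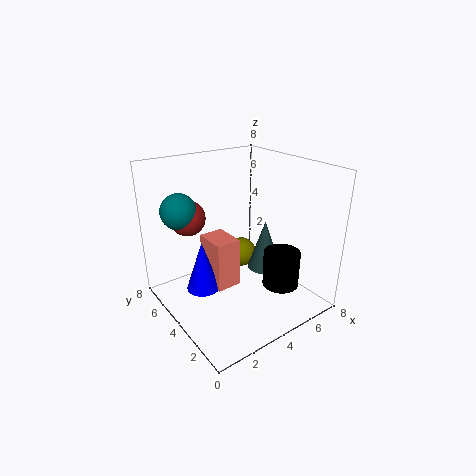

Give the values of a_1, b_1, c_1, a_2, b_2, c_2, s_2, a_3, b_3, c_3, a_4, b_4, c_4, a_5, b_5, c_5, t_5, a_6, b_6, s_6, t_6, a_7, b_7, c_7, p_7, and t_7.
a_1 = 1.5; b_1 = 6; c_1 = 5.5; a_2 = 5.5; b_2 = 2; c_2 = 1.5; s_2 = 1; a_3 = 2; b_3 = 6; c_3 = 5; a_4 = 6.5; b_4 = 7; c_4 = 1; a_5 = 2.5; b_5 = 5.5; c_5 = 0.5; t_5 = 3; a_6 = 6; b_6 = 4; s_6 = 1; t_6 = 3; a_7 = 3; b_7 = 4.5; c_7 = 0.5; p_7 = 1.5; t_7 = 3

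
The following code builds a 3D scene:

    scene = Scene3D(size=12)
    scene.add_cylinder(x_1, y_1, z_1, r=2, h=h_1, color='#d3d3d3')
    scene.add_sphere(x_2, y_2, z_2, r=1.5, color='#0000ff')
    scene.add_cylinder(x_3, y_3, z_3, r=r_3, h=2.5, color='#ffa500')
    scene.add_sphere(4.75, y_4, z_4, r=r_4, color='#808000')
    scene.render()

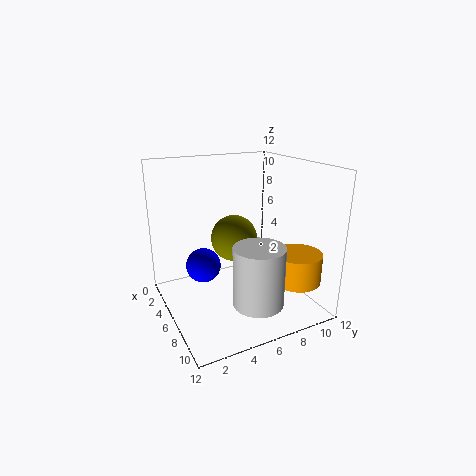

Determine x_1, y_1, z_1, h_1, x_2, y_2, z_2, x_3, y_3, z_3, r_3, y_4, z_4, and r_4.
x_1 = 9.5
y_1 = 6
z_1 = 1.75
h_1 = 4.75
x_2 = 4.25
y_2 = 3.5
z_2 = 3.25
x_3 = 9
y_3 = 10
z_3 = 2.5
r_3 = 2
y_4 = 6.25
z_4 = 5.5
r_4 = 2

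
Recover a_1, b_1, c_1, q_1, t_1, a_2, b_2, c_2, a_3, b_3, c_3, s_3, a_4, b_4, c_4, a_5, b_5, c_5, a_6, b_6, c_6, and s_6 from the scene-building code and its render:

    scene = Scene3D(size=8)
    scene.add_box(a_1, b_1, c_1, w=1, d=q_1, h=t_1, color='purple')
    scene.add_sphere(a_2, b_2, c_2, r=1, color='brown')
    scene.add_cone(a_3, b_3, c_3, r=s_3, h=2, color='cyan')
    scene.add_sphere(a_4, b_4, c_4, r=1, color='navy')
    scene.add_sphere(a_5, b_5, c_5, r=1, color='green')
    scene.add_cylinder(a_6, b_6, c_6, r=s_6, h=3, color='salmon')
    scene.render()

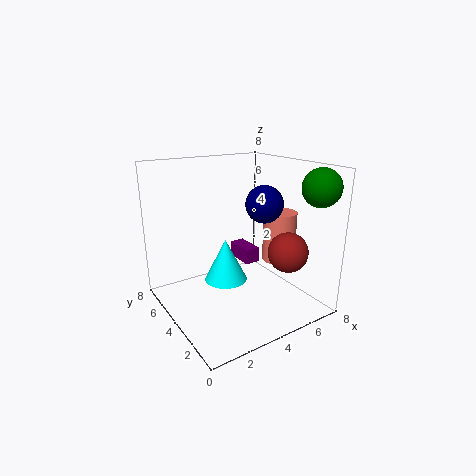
a_1 = 6, b_1 = 6, c_1 = 1, q_1 = 2, t_1 = 1, a_2 = 5, b_2 = 1, c_2 = 4, a_3 = 2, b_3 = 2, c_3 = 3, s_3 = 1, a_4 = 5, b_4 = 3, c_4 = 6, a_5 = 7, b_5 = 1, c_5 = 7, a_6 = 7, b_6 = 4, c_6 = 2, s_6 = 1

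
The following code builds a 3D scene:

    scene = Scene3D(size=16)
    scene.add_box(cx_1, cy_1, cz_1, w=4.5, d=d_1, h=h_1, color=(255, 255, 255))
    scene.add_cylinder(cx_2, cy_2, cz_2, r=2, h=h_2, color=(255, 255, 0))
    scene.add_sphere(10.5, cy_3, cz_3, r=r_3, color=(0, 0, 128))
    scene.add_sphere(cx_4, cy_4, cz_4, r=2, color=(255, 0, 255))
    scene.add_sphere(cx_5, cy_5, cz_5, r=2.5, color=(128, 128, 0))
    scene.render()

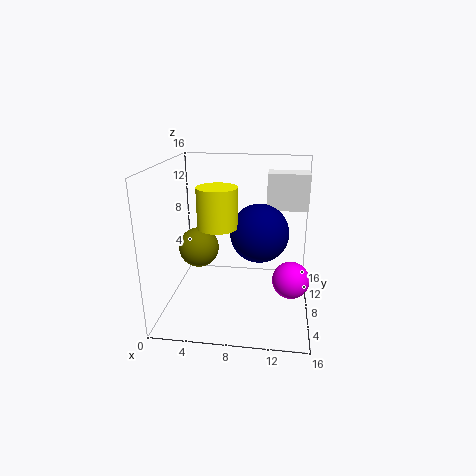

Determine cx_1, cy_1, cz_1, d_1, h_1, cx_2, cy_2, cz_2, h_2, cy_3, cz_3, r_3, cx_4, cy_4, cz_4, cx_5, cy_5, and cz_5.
cx_1 = 11, cy_1 = 9, cz_1 = 11, d_1 = 2.5, h_1 = 4, cx_2 = 6.5, cy_2 = 4.5, cz_2 = 10.5, h_2 = 4, cy_3 = 6, cz_3 = 9.5, r_3 = 3, cx_4 = 14, cy_4 = 6.5, cz_4 = 4, cx_5 = 2.5, cy_5 = 11.5, cz_5 = 5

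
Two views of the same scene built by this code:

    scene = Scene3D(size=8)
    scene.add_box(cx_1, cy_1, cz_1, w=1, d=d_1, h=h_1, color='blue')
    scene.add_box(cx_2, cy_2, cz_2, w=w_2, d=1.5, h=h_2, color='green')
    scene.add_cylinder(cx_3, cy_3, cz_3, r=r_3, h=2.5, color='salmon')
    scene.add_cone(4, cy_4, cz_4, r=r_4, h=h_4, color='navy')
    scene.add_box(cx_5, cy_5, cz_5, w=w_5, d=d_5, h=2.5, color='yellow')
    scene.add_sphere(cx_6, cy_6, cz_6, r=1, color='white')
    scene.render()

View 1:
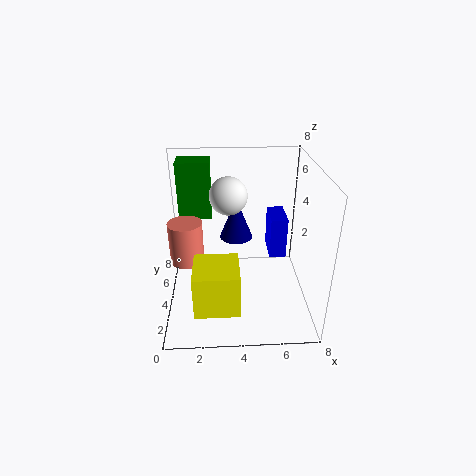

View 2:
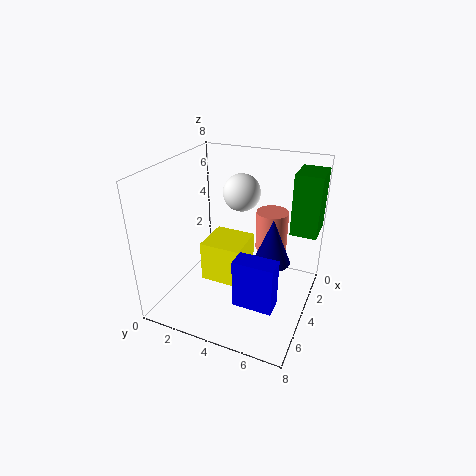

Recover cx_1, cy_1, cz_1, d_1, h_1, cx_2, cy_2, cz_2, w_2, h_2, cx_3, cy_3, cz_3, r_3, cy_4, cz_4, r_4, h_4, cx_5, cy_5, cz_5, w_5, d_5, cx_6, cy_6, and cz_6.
cx_1 = 6; cy_1 = 5; cz_1 = 2; d_1 = 2; h_1 = 2.5; cx_2 = 0.5; cy_2 = 6.5; cz_2 = 4; w_2 = 2; h_2 = 3.5; cx_3 = 1; cy_3 = 5; cz_3 = 2; r_3 = 1; cy_4 = 6; cz_4 = 3; r_4 = 1; h_4 = 2.5; cx_5 = 1.5; cy_5 = 1.5; cz_5 = 0.5; w_5 = 2.5; d_5 = 2.5; cx_6 = 3.5; cy_6 = 4; cz_6 = 6.5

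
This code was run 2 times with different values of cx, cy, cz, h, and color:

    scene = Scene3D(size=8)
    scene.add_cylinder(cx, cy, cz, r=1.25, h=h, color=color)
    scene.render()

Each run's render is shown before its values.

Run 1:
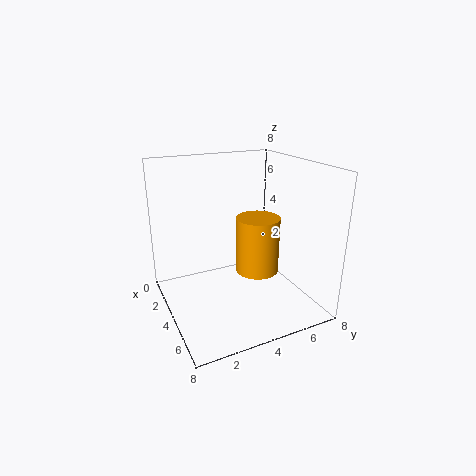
cx = 4
cy = 5.25
cz = 1.75
h = 3.25
color = 'orange'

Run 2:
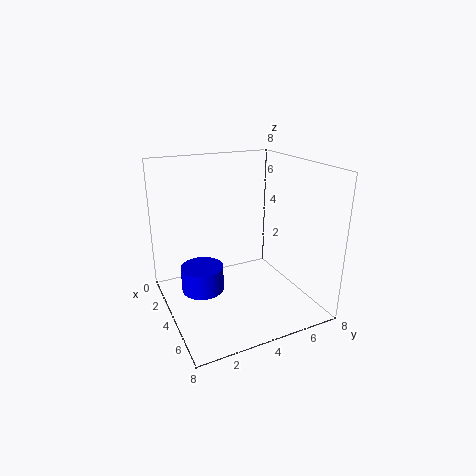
cx = 2.75
cy = 2.25
cz = 0.5
h = 1.5
color = 'blue'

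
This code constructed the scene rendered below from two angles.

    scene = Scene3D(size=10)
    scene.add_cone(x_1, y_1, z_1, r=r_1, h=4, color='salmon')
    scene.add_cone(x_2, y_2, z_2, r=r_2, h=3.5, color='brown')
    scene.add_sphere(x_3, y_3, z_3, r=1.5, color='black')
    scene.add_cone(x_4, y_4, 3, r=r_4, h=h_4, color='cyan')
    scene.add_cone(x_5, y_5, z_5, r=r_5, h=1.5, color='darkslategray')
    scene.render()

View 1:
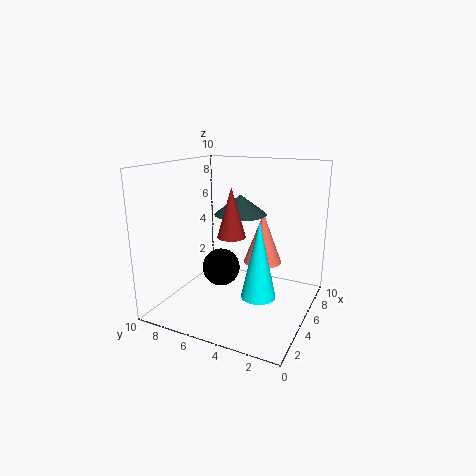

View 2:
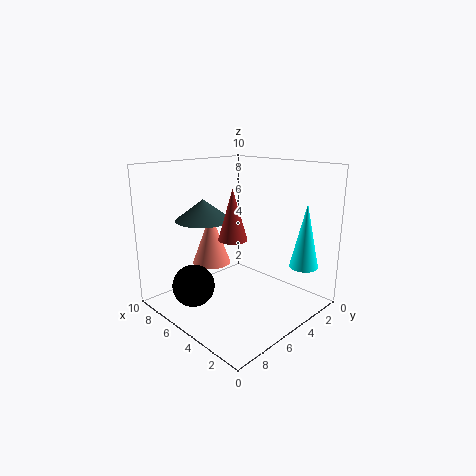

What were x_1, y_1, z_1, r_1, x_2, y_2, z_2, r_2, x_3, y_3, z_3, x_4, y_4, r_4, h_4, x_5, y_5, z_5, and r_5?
x_1 = 8.5, y_1 = 4.5, z_1 = 2, r_1 = 1.5, x_2 = 5, y_2 = 5.5, z_2 = 5, r_2 = 1, x_3 = 7, y_3 = 7.5, z_3 = 1.5, x_4 = 1.5, y_4 = 2, r_4 = 1, h_4 = 4.5, x_5 = 7.5, y_5 = 6, z_5 = 6, r_5 = 2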